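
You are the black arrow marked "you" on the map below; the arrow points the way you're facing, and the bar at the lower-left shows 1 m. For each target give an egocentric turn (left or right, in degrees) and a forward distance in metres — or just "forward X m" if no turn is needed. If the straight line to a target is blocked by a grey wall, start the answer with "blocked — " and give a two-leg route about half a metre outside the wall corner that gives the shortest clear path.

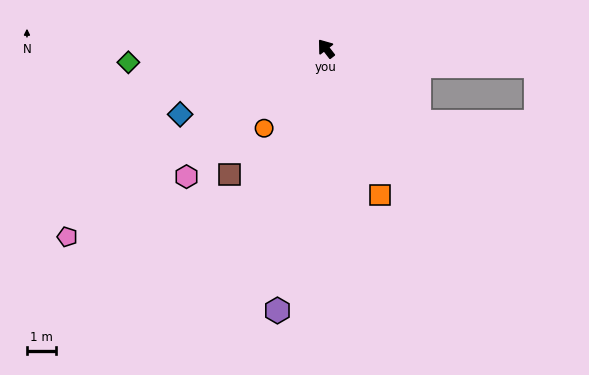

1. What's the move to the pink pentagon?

turn left 88°, forward 11.0 m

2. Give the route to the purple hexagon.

turn left 132°, forward 9.1 m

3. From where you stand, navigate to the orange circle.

turn left 104°, forward 3.5 m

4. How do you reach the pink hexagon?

turn left 95°, forward 6.5 m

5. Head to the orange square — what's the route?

turn left 163°, forward 5.4 m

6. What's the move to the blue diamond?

turn left 77°, forward 5.5 m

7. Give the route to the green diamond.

turn left 56°, forward 6.8 m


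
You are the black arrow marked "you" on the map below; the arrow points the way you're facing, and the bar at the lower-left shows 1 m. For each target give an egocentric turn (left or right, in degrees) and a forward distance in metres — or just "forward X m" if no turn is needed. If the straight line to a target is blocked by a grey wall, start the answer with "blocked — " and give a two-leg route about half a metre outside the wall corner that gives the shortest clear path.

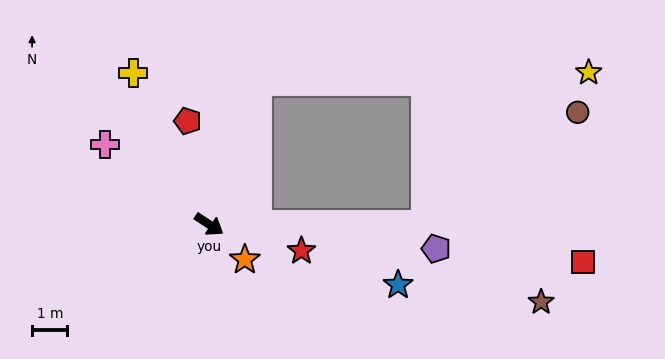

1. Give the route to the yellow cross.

turn left 150°, forward 4.8 m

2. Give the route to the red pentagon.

turn left 135°, forward 3.0 m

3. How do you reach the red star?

turn left 17°, forward 2.7 m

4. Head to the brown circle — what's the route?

blocked — turn left 33°, forward 6.1 m, then turn left 37°, forward 5.3 m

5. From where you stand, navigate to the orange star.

turn right 11°, forward 1.4 m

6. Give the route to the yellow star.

blocked — turn left 33°, forward 6.1 m, then turn left 43°, forward 6.3 m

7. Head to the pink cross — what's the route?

turn left 176°, forward 3.7 m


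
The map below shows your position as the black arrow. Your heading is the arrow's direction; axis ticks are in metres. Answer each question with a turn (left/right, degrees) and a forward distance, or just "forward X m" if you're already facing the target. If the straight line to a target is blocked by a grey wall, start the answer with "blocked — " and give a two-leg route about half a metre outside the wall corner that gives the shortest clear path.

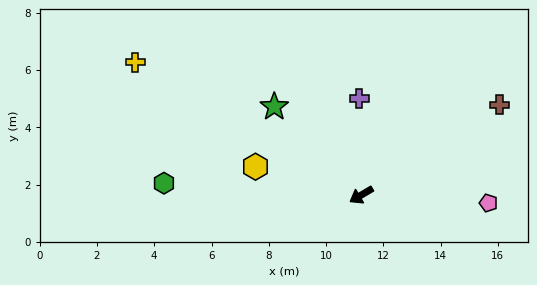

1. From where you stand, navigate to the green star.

turn right 76°, forward 4.3 m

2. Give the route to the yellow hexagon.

turn right 46°, forward 3.8 m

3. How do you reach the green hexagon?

turn right 34°, forward 6.9 m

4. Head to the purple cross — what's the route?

turn right 119°, forward 3.4 m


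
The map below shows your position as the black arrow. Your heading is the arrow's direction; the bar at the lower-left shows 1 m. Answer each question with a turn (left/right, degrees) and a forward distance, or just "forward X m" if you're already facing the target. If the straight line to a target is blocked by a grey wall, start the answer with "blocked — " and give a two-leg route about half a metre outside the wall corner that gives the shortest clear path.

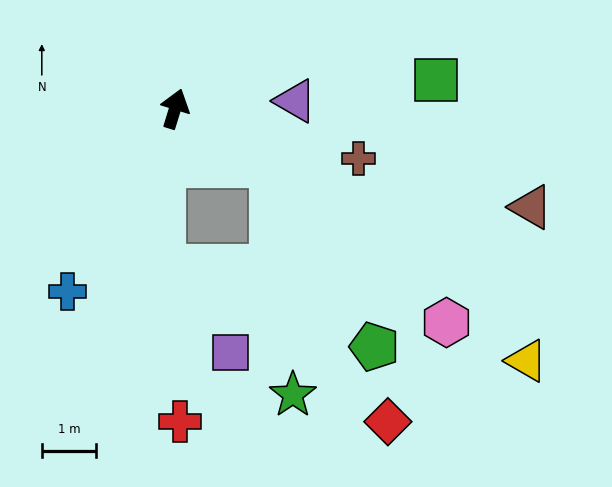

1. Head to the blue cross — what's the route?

turn left 167°, forward 3.9 m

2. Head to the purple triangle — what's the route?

turn right 69°, forward 2.2 m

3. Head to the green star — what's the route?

blocked — turn right 103°, forward 2.1 m, then turn right 55°, forward 4.3 m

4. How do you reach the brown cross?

turn right 88°, forward 3.5 m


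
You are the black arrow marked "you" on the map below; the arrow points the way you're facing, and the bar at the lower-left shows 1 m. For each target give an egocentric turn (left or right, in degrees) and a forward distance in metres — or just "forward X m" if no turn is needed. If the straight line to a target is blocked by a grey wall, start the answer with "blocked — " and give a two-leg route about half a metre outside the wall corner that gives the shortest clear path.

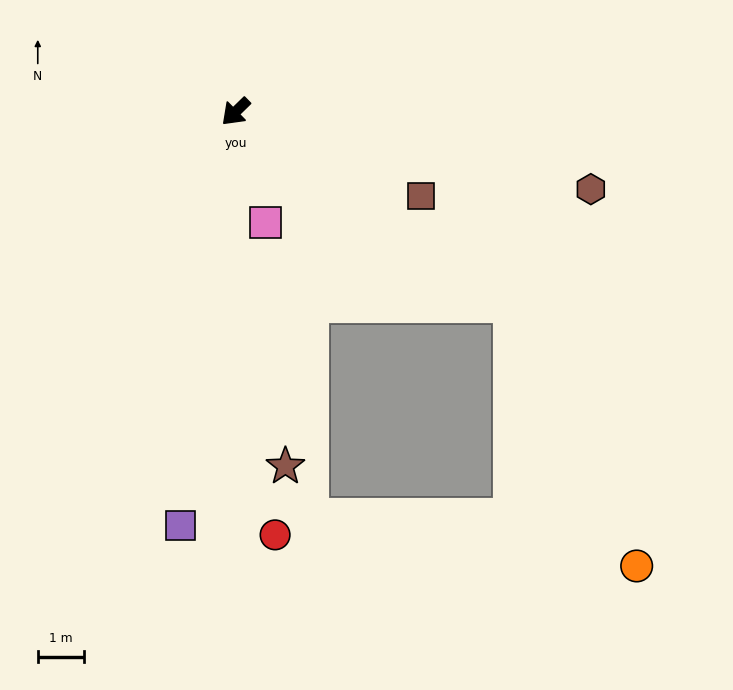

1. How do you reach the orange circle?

blocked — turn left 101°, forward 7.2 m, then turn right 30°, forward 6.2 m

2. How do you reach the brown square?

turn left 111°, forward 4.4 m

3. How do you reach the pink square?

turn left 61°, forward 2.5 m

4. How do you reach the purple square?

turn left 38°, forward 9.0 m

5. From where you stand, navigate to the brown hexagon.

turn left 123°, forward 7.8 m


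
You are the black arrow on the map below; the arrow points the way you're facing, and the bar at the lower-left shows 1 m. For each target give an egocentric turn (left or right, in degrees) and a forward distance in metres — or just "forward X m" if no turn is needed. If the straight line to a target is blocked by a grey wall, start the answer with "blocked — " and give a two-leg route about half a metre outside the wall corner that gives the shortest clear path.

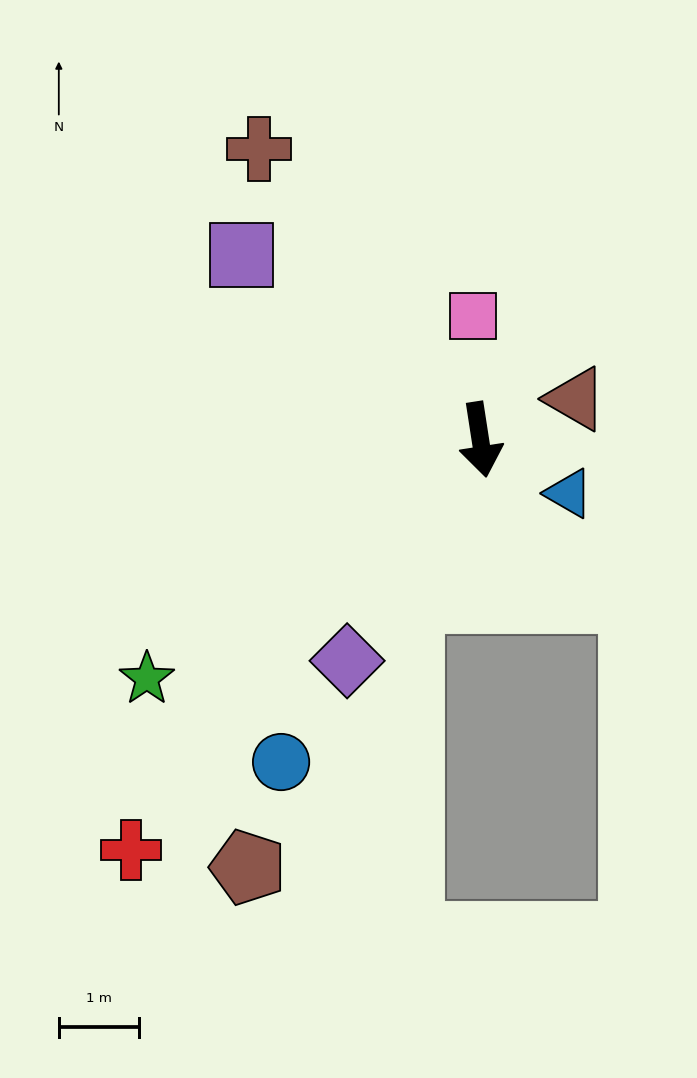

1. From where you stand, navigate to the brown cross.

turn right 151°, forward 4.6 m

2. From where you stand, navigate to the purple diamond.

turn right 40°, forward 3.2 m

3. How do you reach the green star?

turn right 63°, forward 5.1 m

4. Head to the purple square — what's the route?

turn right 136°, forward 3.8 m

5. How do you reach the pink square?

turn left 175°, forward 1.5 m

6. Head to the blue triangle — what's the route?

turn left 50°, forward 1.3 m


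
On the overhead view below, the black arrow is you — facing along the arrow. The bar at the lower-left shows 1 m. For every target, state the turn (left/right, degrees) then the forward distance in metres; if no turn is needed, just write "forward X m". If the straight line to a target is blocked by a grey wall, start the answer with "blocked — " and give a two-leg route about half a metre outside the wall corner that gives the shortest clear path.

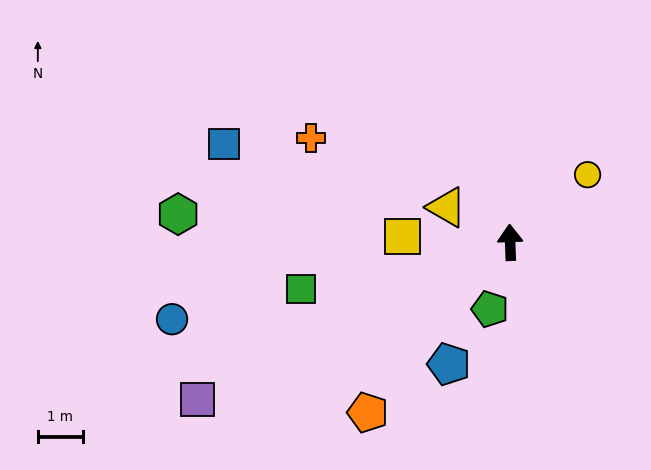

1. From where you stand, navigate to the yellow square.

turn left 85°, forward 2.4 m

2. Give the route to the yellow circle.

turn right 51°, forward 2.3 m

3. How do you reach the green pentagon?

turn left 161°, forward 1.6 m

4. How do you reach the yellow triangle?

turn left 59°, forward 1.6 m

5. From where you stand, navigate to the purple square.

turn left 115°, forward 7.8 m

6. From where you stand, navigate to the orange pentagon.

turn left 138°, forward 4.9 m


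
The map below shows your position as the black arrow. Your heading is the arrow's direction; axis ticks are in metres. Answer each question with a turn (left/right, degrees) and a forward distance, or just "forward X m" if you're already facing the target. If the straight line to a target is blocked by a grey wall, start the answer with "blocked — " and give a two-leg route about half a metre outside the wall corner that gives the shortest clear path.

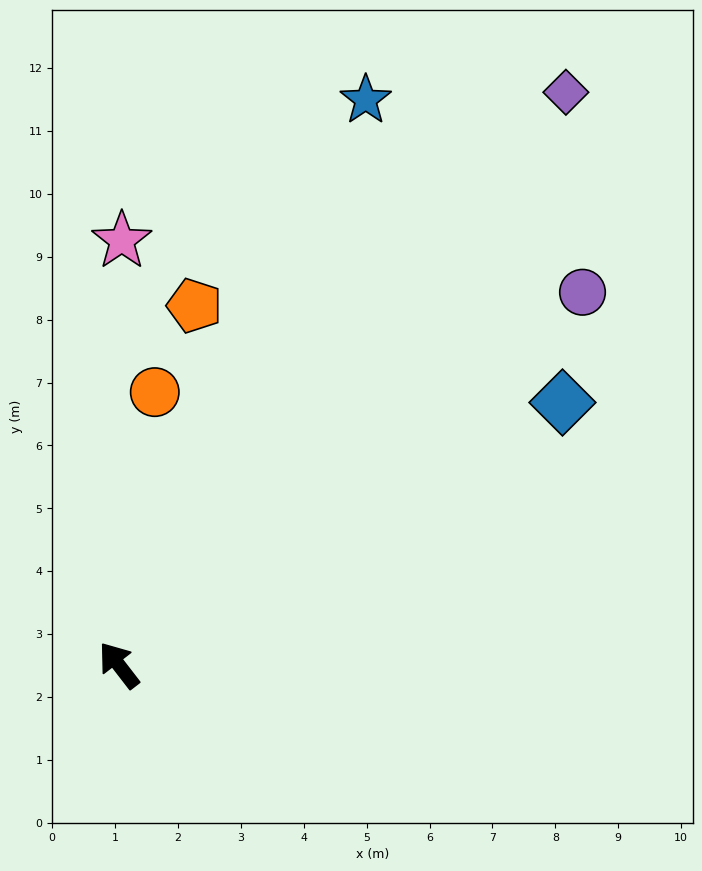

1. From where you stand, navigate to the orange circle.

turn right 45°, forward 4.4 m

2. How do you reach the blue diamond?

turn right 97°, forward 8.2 m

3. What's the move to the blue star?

turn right 61°, forward 9.8 m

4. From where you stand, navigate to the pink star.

turn right 38°, forward 6.8 m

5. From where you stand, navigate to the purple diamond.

turn right 76°, forward 11.6 m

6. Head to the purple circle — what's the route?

turn right 89°, forward 9.5 m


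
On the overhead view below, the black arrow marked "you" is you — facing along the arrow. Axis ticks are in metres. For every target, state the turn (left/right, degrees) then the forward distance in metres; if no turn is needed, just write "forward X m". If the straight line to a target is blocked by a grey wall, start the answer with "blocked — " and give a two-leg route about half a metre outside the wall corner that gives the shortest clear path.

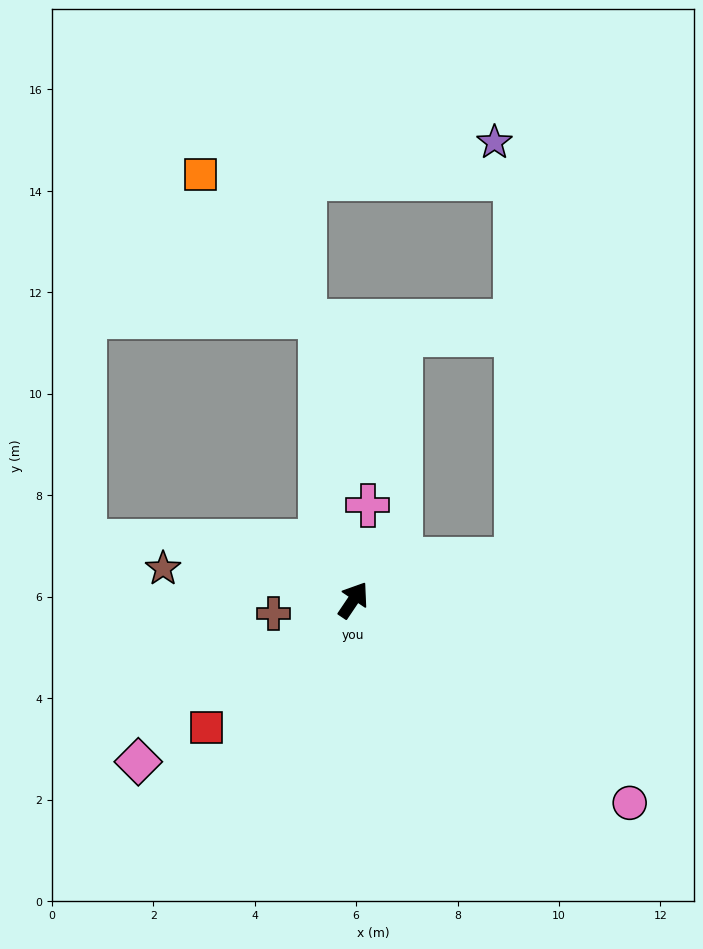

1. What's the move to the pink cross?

turn left 25°, forward 1.9 m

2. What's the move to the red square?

turn left 165°, forward 3.8 m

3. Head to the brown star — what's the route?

turn left 115°, forward 3.8 m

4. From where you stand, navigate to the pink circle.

turn right 92°, forward 6.8 m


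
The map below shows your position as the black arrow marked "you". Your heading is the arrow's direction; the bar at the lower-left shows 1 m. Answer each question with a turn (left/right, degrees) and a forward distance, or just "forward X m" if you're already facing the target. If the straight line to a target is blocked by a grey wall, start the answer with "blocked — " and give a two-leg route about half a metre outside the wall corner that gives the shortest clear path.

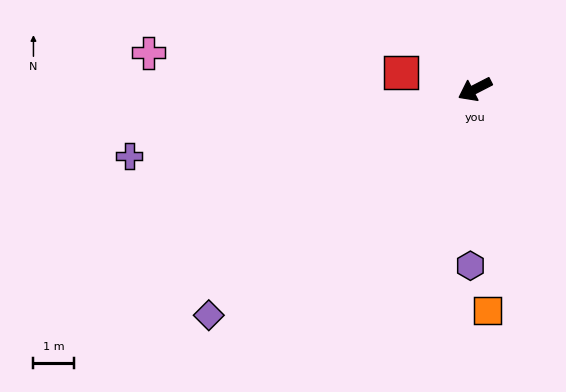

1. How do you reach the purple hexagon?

turn left 61°, forward 4.3 m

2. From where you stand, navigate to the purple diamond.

turn left 13°, forward 8.6 m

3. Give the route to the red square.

turn right 40°, forward 1.9 m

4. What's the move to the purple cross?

turn right 16°, forward 8.6 m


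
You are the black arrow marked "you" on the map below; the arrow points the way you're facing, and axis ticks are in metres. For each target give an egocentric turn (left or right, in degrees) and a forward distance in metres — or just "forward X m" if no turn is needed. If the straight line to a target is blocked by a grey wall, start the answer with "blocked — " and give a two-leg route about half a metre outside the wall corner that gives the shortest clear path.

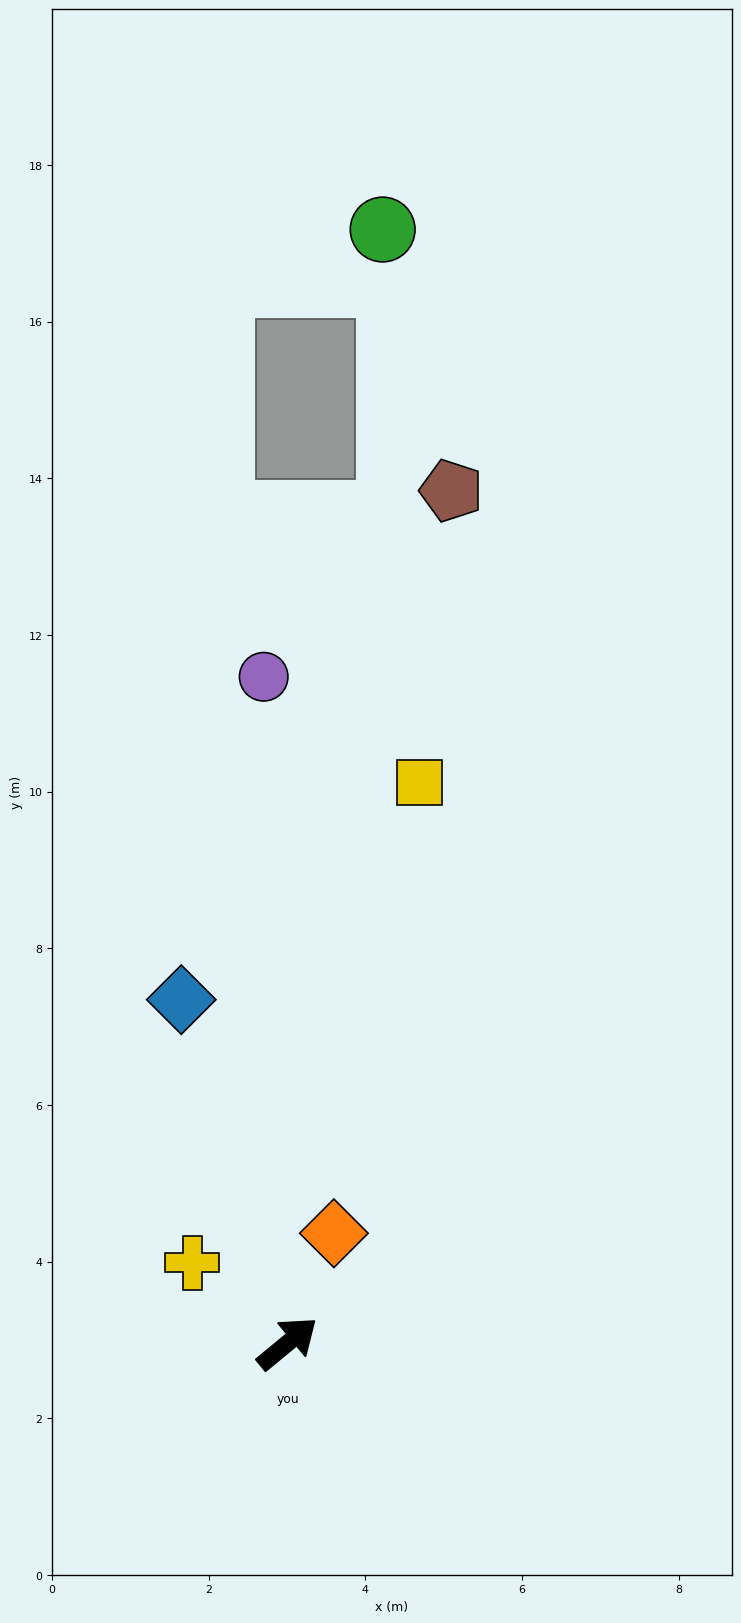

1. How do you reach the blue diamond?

turn left 68°, forward 4.6 m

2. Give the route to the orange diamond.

turn left 28°, forward 1.5 m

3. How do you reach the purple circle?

turn left 53°, forward 8.5 m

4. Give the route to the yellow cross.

turn left 100°, forward 1.6 m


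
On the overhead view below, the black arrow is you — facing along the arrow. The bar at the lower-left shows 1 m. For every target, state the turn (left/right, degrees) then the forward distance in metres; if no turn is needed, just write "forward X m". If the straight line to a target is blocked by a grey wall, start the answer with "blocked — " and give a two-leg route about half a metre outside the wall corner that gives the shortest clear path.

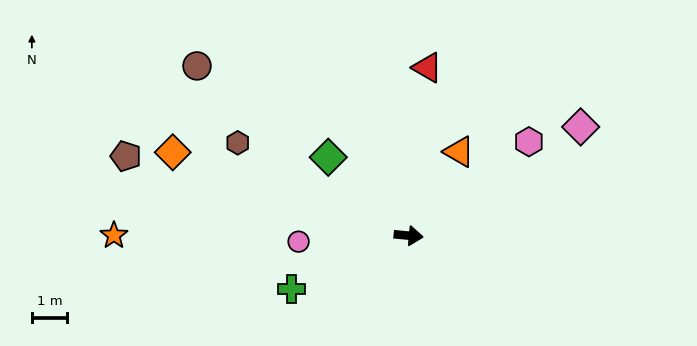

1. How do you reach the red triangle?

turn left 89°, forward 4.8 m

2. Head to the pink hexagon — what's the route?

turn left 43°, forward 4.3 m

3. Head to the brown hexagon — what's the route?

turn left 157°, forward 5.5 m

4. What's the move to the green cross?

turn right 150°, forward 3.6 m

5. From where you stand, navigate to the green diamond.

turn left 141°, forward 3.2 m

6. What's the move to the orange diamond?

turn left 166°, forward 7.0 m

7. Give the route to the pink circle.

turn right 171°, forward 3.1 m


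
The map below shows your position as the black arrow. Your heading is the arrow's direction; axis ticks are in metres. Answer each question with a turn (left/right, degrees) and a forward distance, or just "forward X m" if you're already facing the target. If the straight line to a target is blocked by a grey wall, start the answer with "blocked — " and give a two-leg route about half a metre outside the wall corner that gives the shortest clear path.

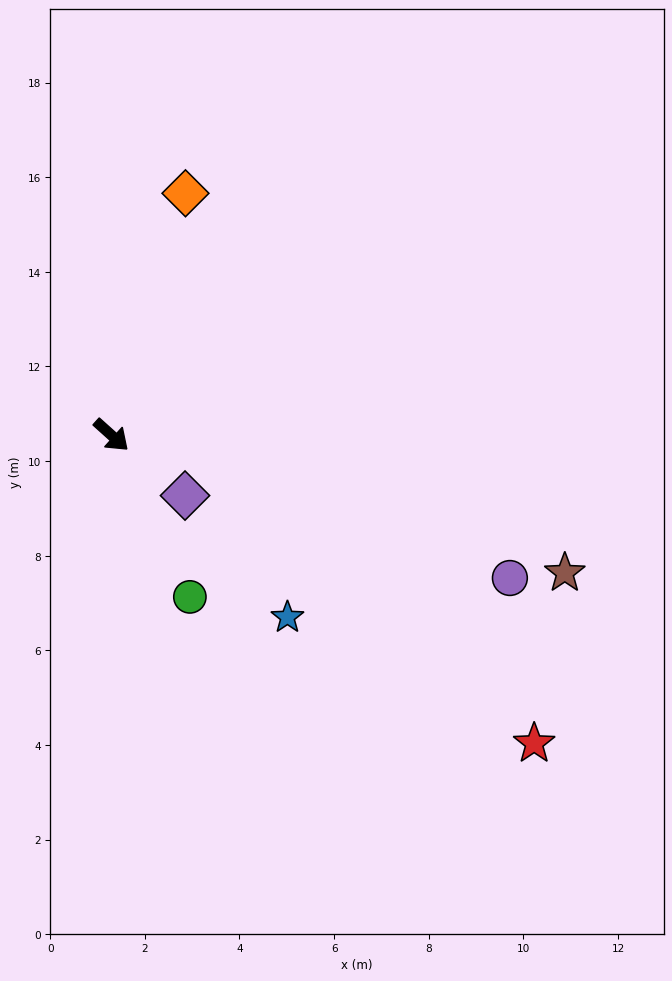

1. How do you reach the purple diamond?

turn left 3°, forward 2.0 m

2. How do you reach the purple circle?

turn left 22°, forward 8.9 m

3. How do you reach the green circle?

turn right 22°, forward 3.8 m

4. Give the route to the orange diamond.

turn left 115°, forward 5.3 m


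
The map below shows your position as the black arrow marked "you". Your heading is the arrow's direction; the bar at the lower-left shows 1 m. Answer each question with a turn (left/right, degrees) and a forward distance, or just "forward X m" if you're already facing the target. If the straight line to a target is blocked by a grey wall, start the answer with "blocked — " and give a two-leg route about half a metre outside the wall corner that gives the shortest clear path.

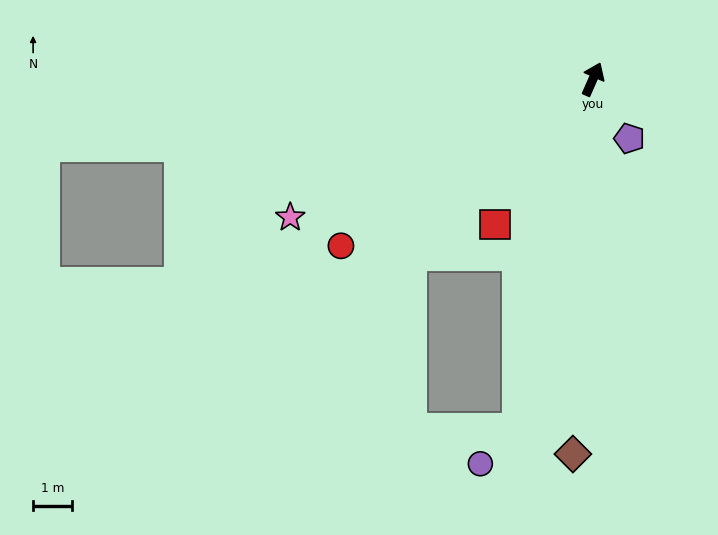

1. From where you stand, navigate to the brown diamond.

turn right 159°, forward 9.6 m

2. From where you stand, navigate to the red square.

turn left 170°, forward 4.5 m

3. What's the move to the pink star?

turn left 138°, forward 8.5 m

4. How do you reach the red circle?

turn left 147°, forward 7.8 m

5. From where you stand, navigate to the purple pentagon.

turn right 125°, forward 1.8 m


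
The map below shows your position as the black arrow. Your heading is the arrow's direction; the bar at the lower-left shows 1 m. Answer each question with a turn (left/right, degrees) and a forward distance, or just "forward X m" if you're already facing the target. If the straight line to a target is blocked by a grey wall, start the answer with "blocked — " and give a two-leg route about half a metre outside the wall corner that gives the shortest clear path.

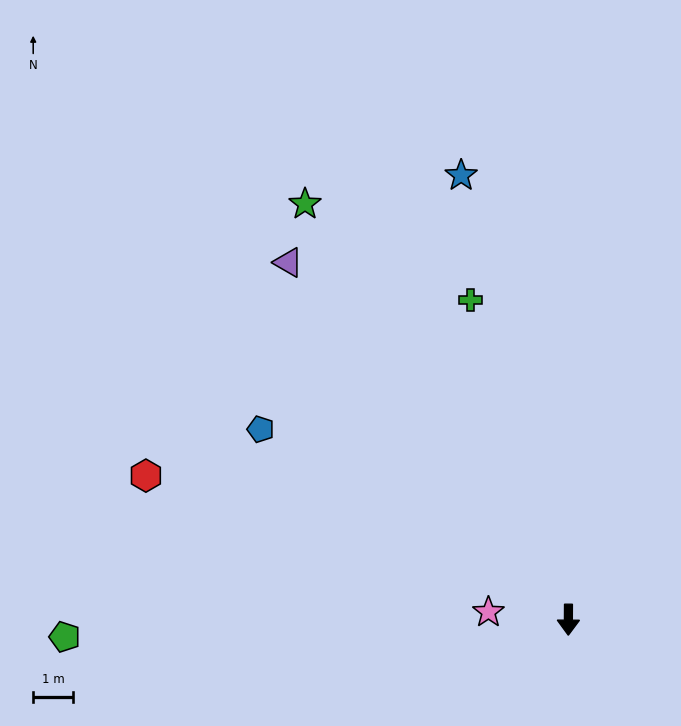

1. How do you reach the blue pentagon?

turn right 121°, forward 9.1 m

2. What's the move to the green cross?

turn right 163°, forward 8.4 m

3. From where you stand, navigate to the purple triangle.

turn right 142°, forward 11.4 m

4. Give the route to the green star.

turn right 147°, forward 12.4 m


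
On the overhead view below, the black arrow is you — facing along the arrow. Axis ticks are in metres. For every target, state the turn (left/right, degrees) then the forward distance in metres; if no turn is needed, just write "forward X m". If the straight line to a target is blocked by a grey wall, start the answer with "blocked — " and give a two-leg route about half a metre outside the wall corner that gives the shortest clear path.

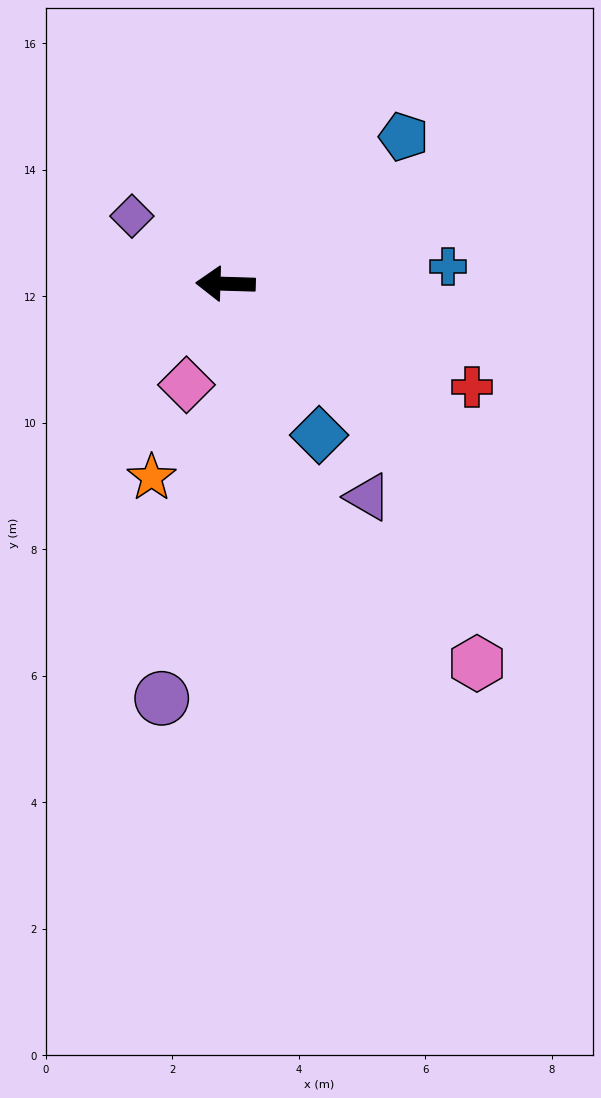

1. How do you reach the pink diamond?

turn left 71°, forward 1.7 m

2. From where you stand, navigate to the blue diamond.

turn left 123°, forward 2.8 m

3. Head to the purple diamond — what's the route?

turn right 34°, forward 1.8 m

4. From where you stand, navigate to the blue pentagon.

turn right 139°, forward 3.7 m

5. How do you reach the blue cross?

turn right 174°, forward 3.5 m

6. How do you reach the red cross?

turn left 159°, forward 4.2 m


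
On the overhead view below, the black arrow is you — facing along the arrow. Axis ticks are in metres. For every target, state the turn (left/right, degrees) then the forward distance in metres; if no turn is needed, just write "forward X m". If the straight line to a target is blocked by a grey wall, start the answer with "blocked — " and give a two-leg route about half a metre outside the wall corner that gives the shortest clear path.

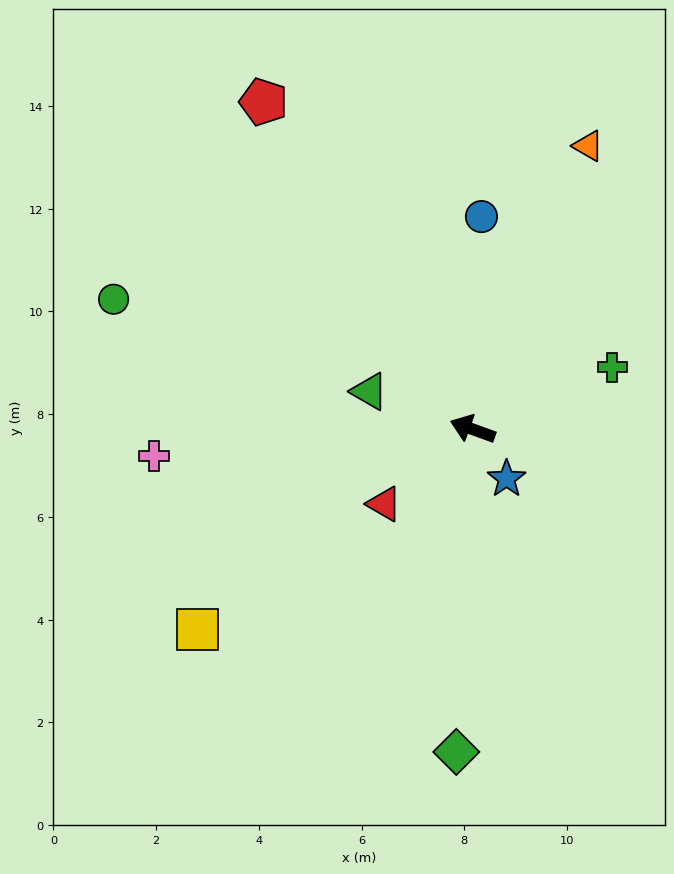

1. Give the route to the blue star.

turn left 144°, forward 1.2 m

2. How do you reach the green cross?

turn right 136°, forward 3.0 m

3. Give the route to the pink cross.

turn left 25°, forward 6.2 m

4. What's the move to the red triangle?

turn left 60°, forward 2.3 m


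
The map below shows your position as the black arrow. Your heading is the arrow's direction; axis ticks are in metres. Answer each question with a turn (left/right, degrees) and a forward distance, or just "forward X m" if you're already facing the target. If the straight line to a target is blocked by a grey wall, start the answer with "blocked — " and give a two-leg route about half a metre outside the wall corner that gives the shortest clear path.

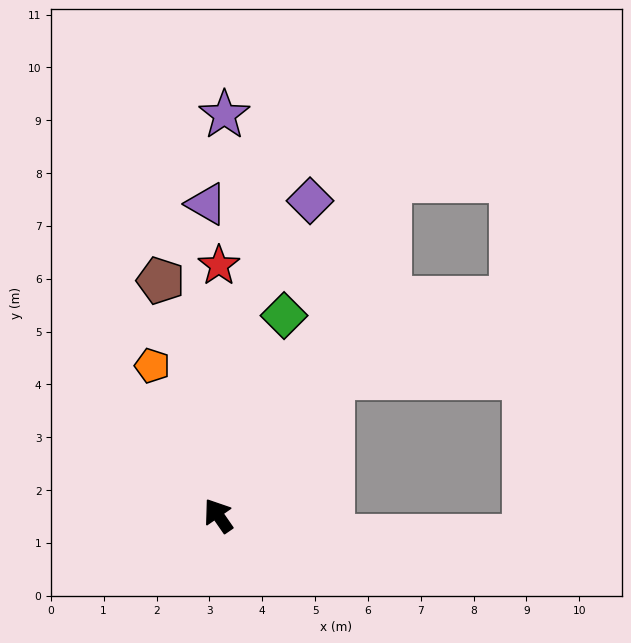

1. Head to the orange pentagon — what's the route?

turn right 11°, forward 3.1 m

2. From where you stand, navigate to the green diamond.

turn right 53°, forward 4.0 m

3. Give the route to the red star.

turn right 35°, forward 4.7 m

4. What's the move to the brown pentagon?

turn right 21°, forward 4.6 m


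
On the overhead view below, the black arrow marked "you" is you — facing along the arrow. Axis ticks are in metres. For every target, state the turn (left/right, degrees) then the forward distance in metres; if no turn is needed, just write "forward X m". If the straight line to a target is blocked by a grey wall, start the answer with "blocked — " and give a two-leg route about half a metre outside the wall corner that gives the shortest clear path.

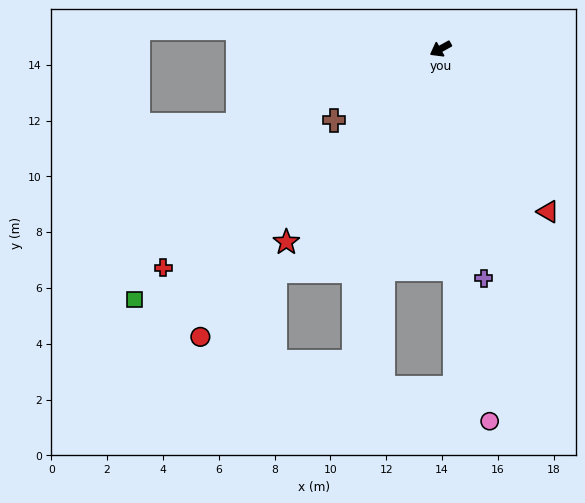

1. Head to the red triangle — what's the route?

turn left 94°, forward 7.0 m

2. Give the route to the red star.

turn left 22°, forward 8.9 m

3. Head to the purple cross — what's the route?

turn left 72°, forward 8.4 m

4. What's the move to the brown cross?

turn left 5°, forward 4.6 m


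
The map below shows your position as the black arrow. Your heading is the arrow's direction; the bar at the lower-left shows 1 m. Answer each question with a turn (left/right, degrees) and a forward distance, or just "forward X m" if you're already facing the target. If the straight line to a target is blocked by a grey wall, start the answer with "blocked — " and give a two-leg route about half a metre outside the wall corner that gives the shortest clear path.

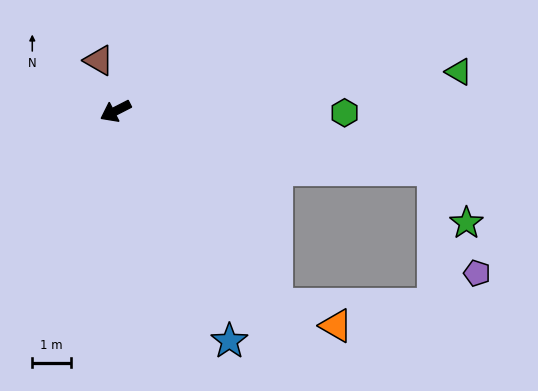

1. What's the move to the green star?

blocked — turn left 142°, forward 8.4 m, then turn right 47°, forward 1.7 m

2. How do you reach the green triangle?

turn left 159°, forward 9.0 m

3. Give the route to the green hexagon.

turn left 152°, forward 6.0 m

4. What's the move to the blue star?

turn left 89°, forward 6.7 m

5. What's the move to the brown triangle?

turn right 99°, forward 1.4 m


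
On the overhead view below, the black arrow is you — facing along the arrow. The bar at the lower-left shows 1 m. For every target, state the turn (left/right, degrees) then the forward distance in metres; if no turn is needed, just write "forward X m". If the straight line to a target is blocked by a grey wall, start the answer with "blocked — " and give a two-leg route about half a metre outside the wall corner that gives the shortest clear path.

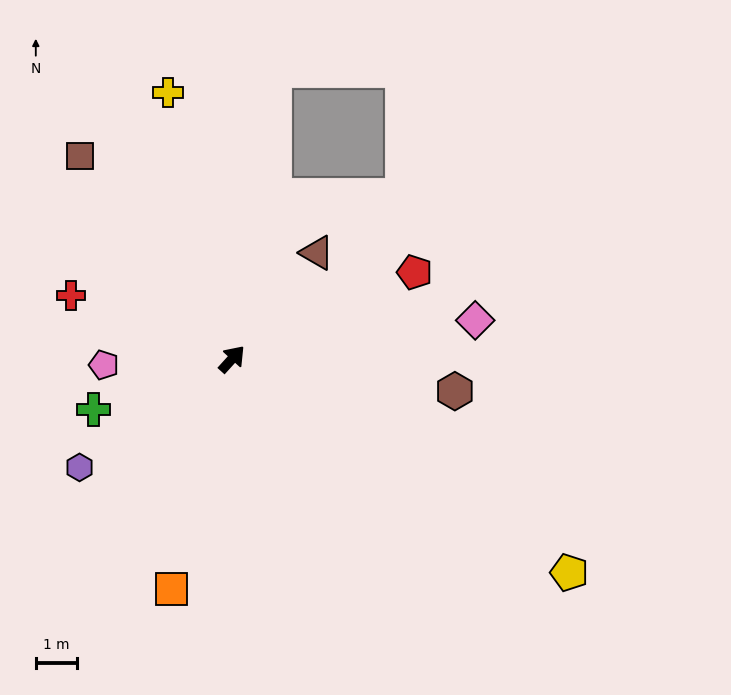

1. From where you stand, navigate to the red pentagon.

turn right 22°, forward 4.9 m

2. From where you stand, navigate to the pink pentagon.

turn left 135°, forward 3.1 m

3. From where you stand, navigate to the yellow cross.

turn left 56°, forward 6.6 m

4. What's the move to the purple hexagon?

turn left 168°, forward 4.5 m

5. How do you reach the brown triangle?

turn left 4°, forward 3.3 m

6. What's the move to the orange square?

turn right 153°, forward 5.8 m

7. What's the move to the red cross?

turn left 111°, forward 4.2 m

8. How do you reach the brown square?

turn left 79°, forward 6.1 m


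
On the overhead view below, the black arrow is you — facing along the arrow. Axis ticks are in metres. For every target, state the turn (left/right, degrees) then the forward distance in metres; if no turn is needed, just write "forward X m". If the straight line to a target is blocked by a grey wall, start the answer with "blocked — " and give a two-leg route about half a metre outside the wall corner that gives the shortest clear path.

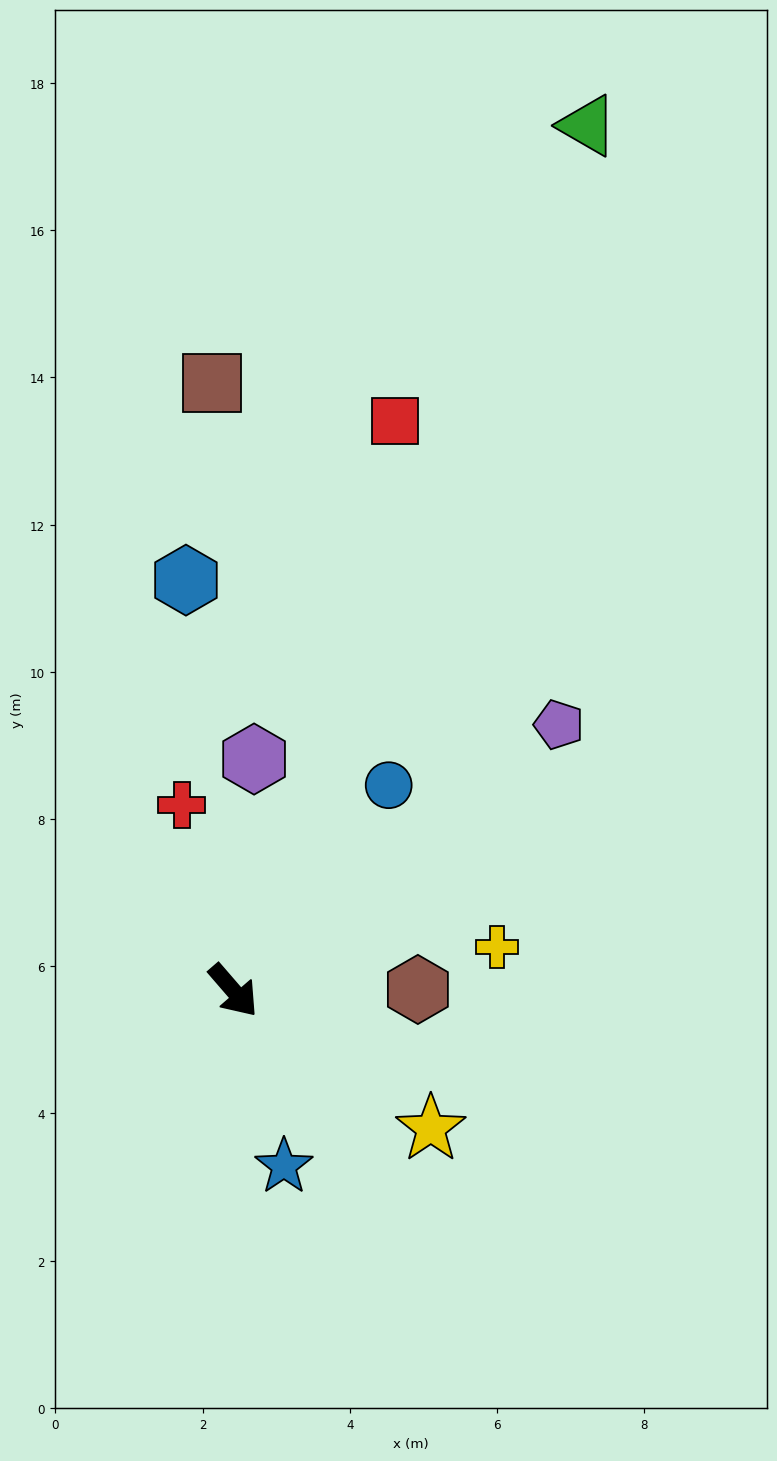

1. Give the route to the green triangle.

turn left 117°, forward 12.7 m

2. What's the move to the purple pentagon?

turn left 88°, forward 5.7 m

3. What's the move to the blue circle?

turn left 102°, forward 3.5 m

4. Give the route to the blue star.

turn right 25°, forward 2.5 m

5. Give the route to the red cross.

turn left 155°, forward 2.6 m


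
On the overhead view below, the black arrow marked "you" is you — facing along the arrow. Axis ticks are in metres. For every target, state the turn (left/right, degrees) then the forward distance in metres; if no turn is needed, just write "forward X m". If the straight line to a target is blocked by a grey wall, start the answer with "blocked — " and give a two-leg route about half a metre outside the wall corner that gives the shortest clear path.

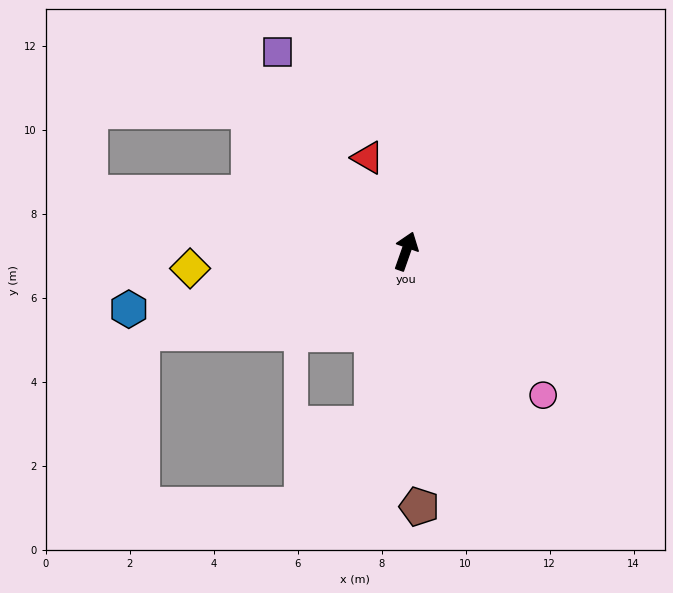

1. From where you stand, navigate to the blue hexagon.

turn left 121°, forward 6.7 m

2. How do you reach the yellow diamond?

turn left 114°, forward 5.2 m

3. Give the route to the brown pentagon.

turn right 158°, forward 6.1 m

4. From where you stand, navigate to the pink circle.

turn right 117°, forward 4.7 m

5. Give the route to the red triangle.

turn left 42°, forward 2.4 m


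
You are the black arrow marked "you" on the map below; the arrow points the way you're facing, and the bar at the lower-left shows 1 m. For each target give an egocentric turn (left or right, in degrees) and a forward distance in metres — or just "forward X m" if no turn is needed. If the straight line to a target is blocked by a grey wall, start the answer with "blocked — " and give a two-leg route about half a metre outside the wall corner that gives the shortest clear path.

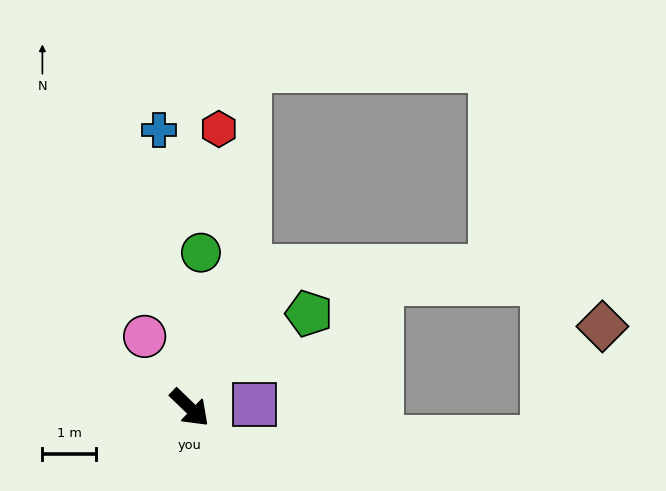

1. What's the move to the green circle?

turn left 130°, forward 2.9 m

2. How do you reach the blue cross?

turn left 140°, forward 5.2 m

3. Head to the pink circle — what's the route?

turn left 166°, forward 1.6 m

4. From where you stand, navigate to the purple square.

turn left 46°, forward 1.2 m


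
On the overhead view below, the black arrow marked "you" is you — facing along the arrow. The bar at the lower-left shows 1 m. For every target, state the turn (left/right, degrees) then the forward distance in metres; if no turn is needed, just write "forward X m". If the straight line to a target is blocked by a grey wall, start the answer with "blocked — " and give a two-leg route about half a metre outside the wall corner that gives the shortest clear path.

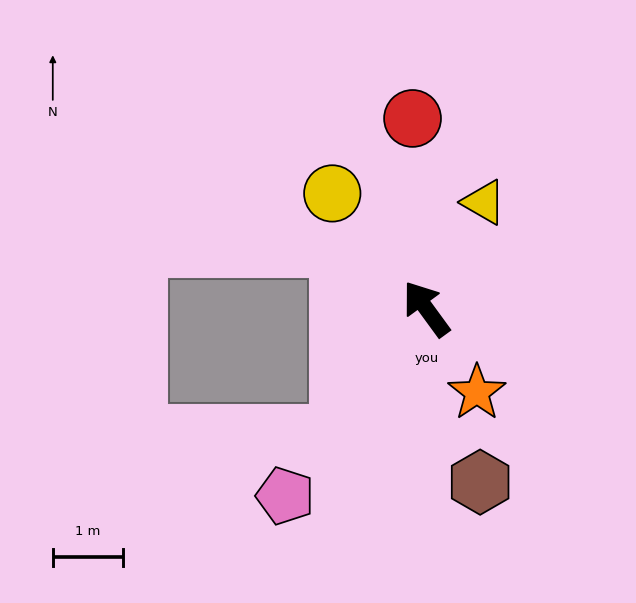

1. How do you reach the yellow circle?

turn left 3°, forward 2.1 m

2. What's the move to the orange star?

turn left 175°, forward 1.4 m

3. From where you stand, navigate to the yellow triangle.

turn right 65°, forward 1.7 m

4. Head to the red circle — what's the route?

turn right 32°, forward 2.7 m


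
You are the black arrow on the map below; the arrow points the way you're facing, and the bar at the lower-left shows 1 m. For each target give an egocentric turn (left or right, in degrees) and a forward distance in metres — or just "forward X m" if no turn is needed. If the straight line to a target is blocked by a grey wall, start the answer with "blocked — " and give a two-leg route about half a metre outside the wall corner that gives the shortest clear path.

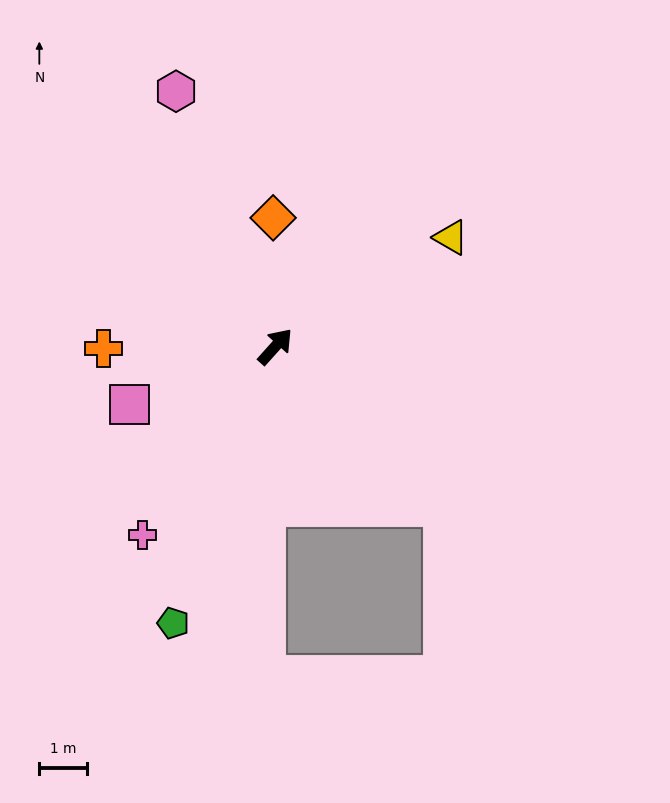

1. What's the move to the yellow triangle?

turn right 16°, forward 4.4 m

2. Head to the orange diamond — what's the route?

turn left 43°, forward 2.7 m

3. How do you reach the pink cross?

turn right 173°, forward 4.9 m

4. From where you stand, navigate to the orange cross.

turn left 133°, forward 3.6 m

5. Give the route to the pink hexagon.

turn left 63°, forward 5.8 m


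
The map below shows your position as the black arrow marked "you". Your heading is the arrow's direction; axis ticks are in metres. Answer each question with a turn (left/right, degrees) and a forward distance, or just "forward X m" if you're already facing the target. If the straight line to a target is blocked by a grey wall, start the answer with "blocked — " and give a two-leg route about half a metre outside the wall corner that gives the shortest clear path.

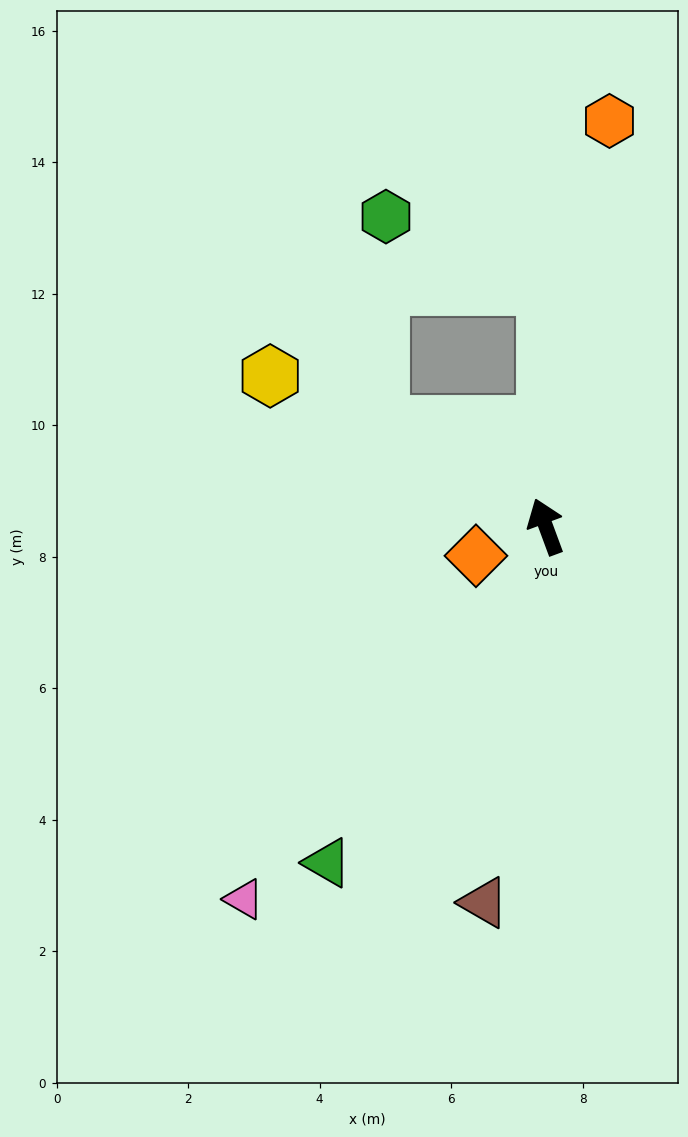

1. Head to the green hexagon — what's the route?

blocked — turn left 38°, forward 2.9 m, then turn right 59°, forward 3.2 m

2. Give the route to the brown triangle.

turn left 150°, forward 5.8 m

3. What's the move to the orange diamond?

turn left 92°, forward 1.2 m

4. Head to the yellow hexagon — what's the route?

turn left 41°, forward 4.8 m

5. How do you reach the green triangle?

turn left 127°, forward 6.1 m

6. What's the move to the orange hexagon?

turn right 29°, forward 6.2 m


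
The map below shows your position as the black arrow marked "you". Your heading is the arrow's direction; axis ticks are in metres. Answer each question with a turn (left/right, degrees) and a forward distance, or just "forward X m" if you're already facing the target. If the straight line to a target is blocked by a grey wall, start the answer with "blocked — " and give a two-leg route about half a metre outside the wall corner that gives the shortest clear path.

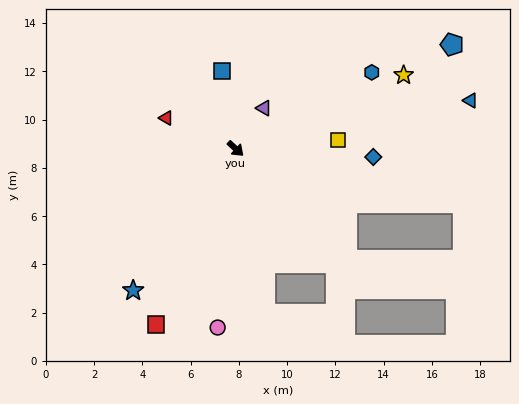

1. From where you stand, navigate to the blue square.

turn left 143°, forward 3.3 m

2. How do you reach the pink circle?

turn right 53°, forward 7.4 m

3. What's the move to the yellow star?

turn left 66°, forward 7.6 m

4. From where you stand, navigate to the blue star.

turn right 83°, forward 7.2 m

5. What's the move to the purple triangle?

turn left 98°, forward 2.0 m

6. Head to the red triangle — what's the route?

turn right 161°, forward 3.1 m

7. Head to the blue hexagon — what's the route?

turn left 72°, forward 6.5 m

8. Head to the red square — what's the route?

turn right 72°, forward 8.0 m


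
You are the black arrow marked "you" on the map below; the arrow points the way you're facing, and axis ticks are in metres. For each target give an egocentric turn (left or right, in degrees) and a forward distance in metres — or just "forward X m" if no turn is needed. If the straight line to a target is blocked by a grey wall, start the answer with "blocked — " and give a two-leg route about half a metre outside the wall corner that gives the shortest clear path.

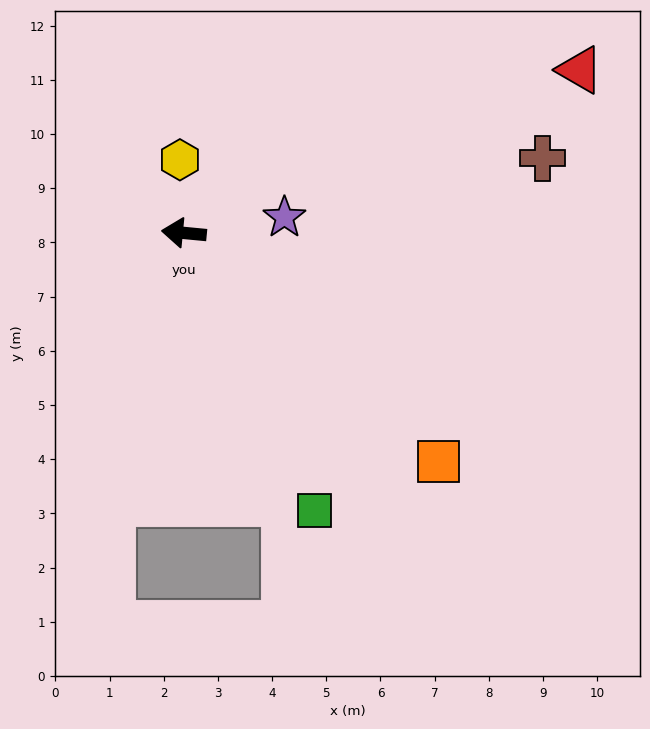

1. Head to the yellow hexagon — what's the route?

turn right 81°, forward 1.4 m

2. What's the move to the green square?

turn left 121°, forward 5.7 m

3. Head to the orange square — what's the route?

turn left 144°, forward 6.3 m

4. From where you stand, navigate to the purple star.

turn right 166°, forward 1.9 m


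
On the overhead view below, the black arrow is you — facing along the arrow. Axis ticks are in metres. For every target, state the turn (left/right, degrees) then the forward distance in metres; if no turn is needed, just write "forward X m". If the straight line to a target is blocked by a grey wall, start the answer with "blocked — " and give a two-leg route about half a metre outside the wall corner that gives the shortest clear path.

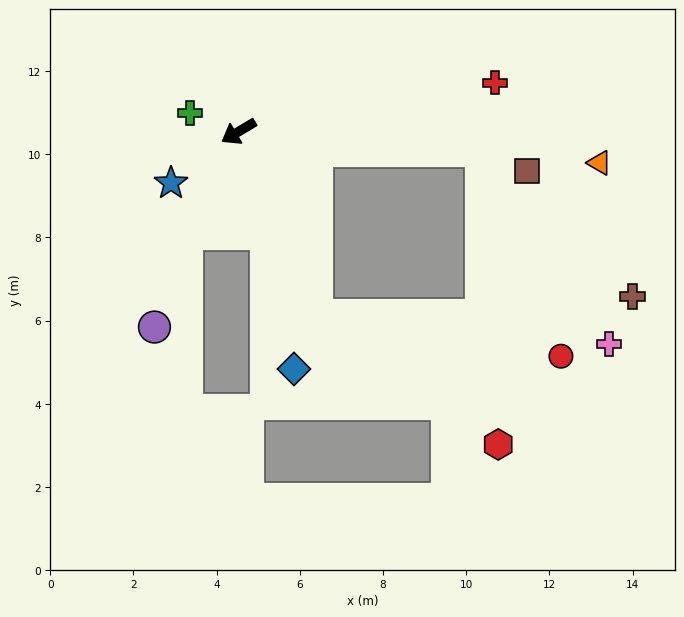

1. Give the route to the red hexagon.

blocked — turn left 145°, forward 5.9 m, then turn right 83°, forward 7.1 m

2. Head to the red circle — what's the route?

blocked — turn left 82°, forward 4.8 m, then turn left 58°, forward 6.0 m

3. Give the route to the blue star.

turn left 6°, forward 2.0 m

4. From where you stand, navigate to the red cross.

turn left 160°, forward 6.3 m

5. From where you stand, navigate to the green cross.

turn right 52°, forward 1.3 m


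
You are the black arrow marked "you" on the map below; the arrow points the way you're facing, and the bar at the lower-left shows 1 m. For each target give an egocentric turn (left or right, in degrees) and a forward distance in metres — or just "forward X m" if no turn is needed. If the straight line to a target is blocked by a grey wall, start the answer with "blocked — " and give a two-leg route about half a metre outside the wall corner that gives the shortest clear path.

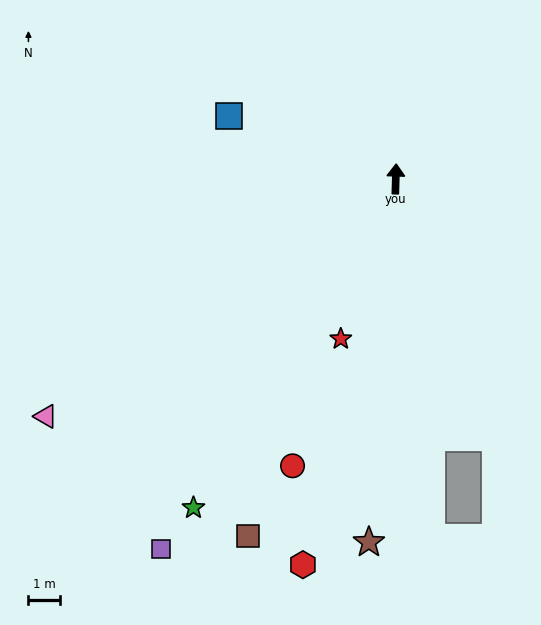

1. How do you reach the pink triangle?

turn left 126°, forward 13.3 m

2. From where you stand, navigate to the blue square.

turn left 71°, forward 5.6 m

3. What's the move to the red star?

turn left 163°, forward 5.3 m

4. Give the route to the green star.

turn left 150°, forward 12.2 m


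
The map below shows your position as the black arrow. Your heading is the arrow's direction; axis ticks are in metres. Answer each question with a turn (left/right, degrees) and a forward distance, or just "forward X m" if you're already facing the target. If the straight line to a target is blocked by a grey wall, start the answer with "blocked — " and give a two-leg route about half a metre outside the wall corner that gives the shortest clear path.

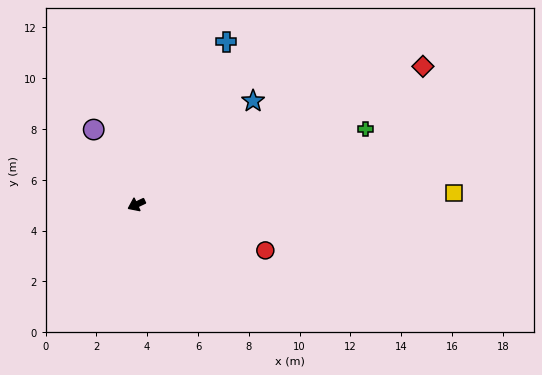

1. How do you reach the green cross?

turn left 173°, forward 9.5 m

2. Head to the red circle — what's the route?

turn left 135°, forward 5.4 m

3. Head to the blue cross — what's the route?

turn right 144°, forward 7.3 m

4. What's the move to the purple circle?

turn right 86°, forward 3.4 m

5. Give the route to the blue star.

turn right 164°, forward 6.1 m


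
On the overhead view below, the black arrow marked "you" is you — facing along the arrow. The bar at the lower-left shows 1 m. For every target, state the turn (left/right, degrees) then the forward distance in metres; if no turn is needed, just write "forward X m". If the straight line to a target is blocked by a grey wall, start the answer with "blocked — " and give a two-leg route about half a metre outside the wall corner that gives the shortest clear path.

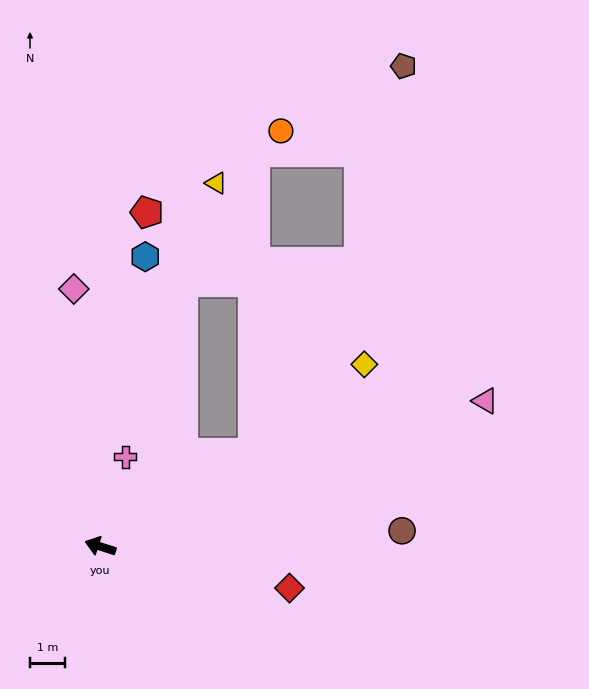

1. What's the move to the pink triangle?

turn right 141°, forward 11.7 m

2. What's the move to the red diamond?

turn right 175°, forward 5.5 m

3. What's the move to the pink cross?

turn right 88°, forward 2.6 m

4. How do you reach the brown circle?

turn right 159°, forward 8.6 m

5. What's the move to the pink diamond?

turn right 66°, forward 7.3 m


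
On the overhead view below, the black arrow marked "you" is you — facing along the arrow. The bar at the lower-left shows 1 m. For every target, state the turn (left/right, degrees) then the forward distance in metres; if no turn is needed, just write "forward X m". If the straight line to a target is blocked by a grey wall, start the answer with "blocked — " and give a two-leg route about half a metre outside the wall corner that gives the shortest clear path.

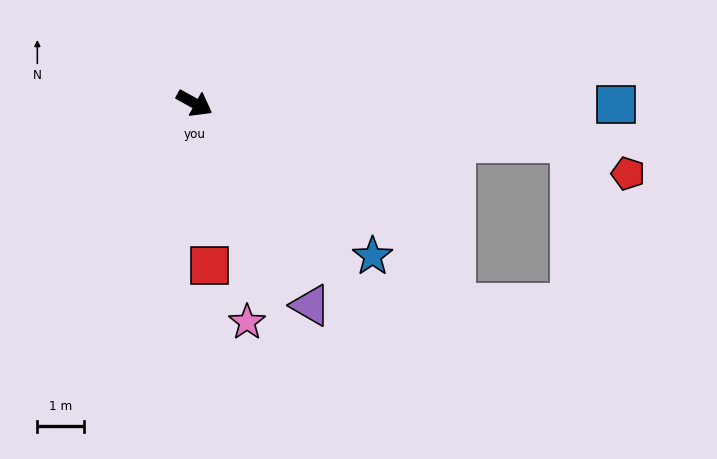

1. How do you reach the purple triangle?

turn right 31°, forward 5.0 m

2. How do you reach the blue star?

turn right 12°, forward 5.1 m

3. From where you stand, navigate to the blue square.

turn left 29°, forward 9.1 m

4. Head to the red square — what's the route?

turn right 56°, forward 3.5 m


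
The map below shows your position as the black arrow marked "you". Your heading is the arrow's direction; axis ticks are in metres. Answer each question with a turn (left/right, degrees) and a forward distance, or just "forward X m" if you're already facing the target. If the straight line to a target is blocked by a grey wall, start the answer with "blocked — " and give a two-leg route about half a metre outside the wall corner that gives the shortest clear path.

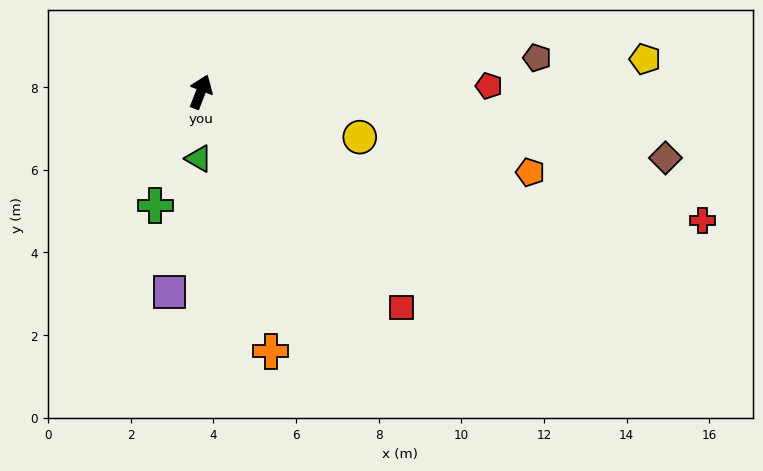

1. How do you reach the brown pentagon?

turn right 63°, forward 8.2 m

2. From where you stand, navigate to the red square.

turn right 116°, forward 7.1 m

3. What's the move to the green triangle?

turn right 160°, forward 1.6 m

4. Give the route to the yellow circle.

turn right 85°, forward 4.0 m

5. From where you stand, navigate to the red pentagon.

turn right 68°, forward 7.0 m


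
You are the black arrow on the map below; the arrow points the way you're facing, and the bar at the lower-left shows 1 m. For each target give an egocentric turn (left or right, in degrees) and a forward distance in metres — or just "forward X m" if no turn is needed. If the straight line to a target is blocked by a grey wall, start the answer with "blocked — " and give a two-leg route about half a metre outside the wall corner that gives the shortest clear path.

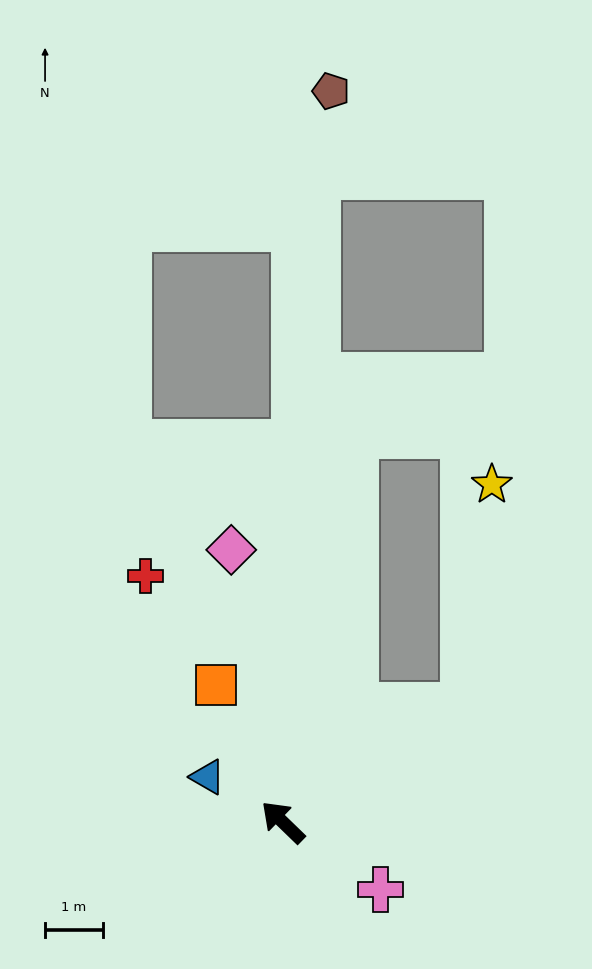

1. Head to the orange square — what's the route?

turn right 20°, forward 2.6 m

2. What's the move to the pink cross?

turn right 171°, forward 2.1 m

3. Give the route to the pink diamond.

turn right 35°, forward 4.8 m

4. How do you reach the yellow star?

blocked — turn right 104°, forward 3.7 m, then turn left 51°, forward 3.9 m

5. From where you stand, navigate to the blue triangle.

turn left 13°, forward 1.5 m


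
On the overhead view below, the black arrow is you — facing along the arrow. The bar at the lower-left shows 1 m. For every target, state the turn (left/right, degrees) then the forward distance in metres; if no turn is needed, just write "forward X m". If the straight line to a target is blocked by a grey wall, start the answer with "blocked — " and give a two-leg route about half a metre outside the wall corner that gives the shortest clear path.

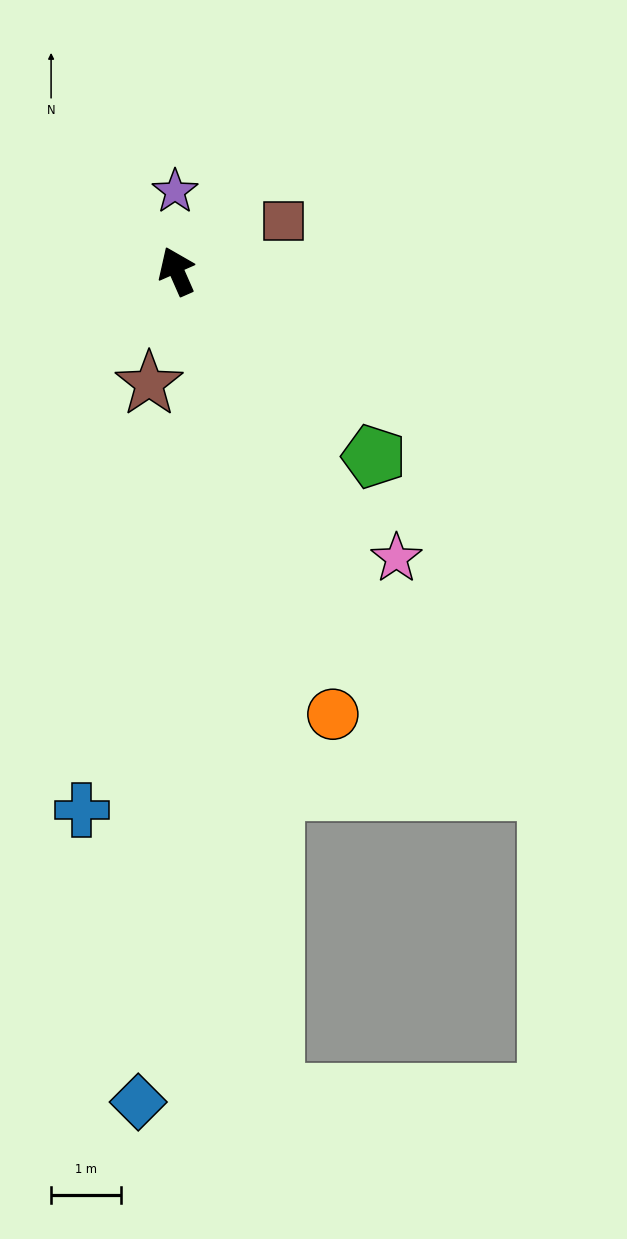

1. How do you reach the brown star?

turn left 143°, forward 1.7 m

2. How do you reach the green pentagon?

turn right 157°, forward 3.9 m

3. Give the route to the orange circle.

turn left 176°, forward 6.7 m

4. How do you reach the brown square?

turn right 89°, forward 1.7 m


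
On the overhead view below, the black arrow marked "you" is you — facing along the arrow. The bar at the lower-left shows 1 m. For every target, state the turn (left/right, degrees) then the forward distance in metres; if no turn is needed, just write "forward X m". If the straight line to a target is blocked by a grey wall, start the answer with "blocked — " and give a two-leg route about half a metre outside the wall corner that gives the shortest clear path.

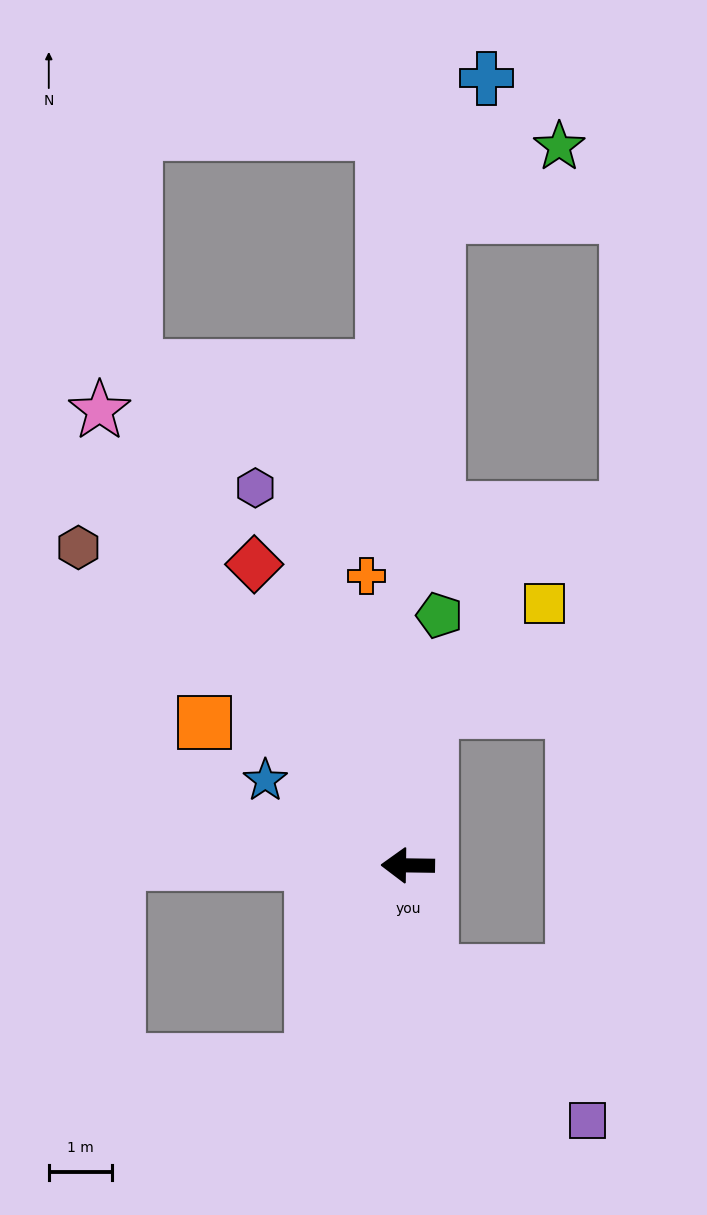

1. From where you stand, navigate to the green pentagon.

turn right 96°, forward 4.0 m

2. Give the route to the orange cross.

turn right 81°, forward 4.7 m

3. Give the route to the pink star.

turn right 55°, forward 8.7 m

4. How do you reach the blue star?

turn right 30°, forward 2.6 m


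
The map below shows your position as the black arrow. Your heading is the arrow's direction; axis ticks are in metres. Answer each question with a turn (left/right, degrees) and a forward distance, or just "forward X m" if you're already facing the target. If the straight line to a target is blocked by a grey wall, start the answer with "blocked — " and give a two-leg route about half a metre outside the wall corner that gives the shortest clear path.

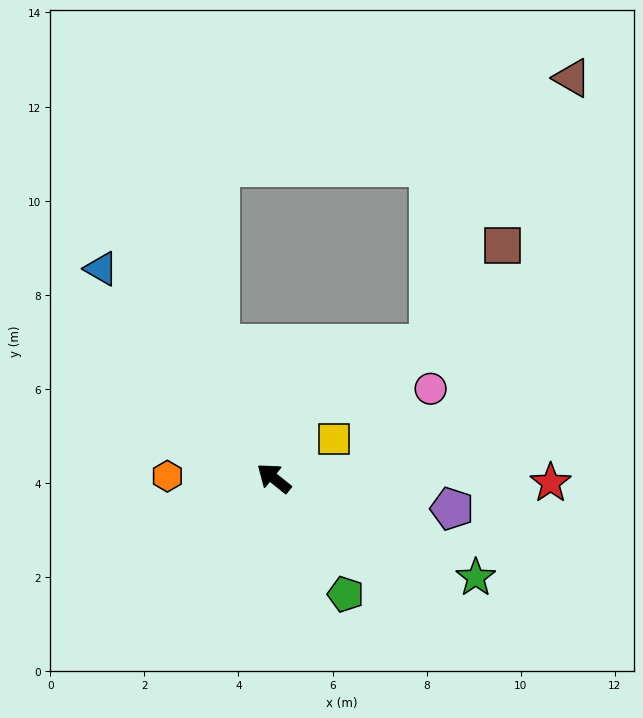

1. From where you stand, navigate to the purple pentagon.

turn right 151°, forward 3.8 m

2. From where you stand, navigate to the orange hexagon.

turn left 38°, forward 2.3 m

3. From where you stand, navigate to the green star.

turn right 167°, forward 4.8 m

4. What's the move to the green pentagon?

turn left 161°, forward 2.9 m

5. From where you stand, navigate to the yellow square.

turn right 108°, forward 1.5 m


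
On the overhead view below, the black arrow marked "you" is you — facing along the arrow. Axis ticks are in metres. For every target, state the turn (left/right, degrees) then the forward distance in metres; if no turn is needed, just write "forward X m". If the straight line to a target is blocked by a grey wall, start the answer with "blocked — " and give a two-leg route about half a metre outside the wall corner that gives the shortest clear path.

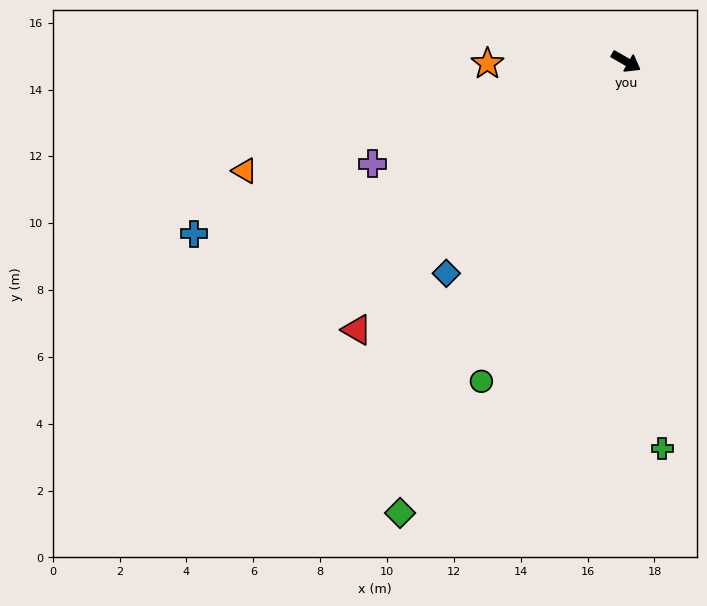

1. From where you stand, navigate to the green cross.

turn right 55°, forward 11.6 m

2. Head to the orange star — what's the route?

turn right 149°, forward 4.1 m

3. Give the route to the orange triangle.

turn right 134°, forward 11.9 m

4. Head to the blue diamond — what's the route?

turn right 100°, forward 8.3 m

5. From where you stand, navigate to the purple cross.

turn right 128°, forward 8.2 m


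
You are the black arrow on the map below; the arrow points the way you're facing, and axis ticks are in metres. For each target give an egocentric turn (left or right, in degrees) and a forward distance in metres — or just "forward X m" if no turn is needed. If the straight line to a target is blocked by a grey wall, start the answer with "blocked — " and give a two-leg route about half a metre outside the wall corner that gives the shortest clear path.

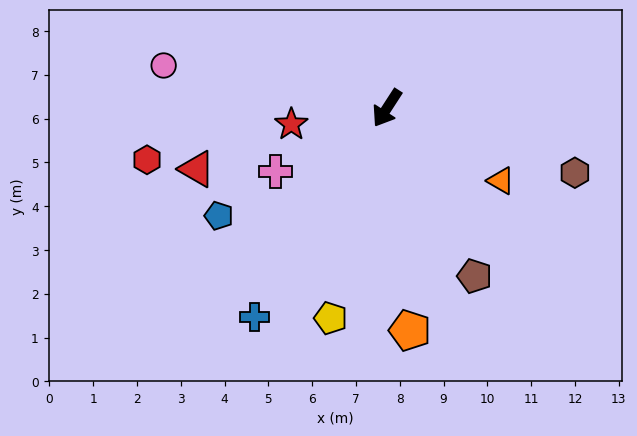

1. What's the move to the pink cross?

turn right 28°, forward 2.9 m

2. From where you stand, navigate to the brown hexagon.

turn left 104°, forward 4.5 m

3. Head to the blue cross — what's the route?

forward 5.7 m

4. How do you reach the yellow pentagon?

turn left 18°, forward 5.0 m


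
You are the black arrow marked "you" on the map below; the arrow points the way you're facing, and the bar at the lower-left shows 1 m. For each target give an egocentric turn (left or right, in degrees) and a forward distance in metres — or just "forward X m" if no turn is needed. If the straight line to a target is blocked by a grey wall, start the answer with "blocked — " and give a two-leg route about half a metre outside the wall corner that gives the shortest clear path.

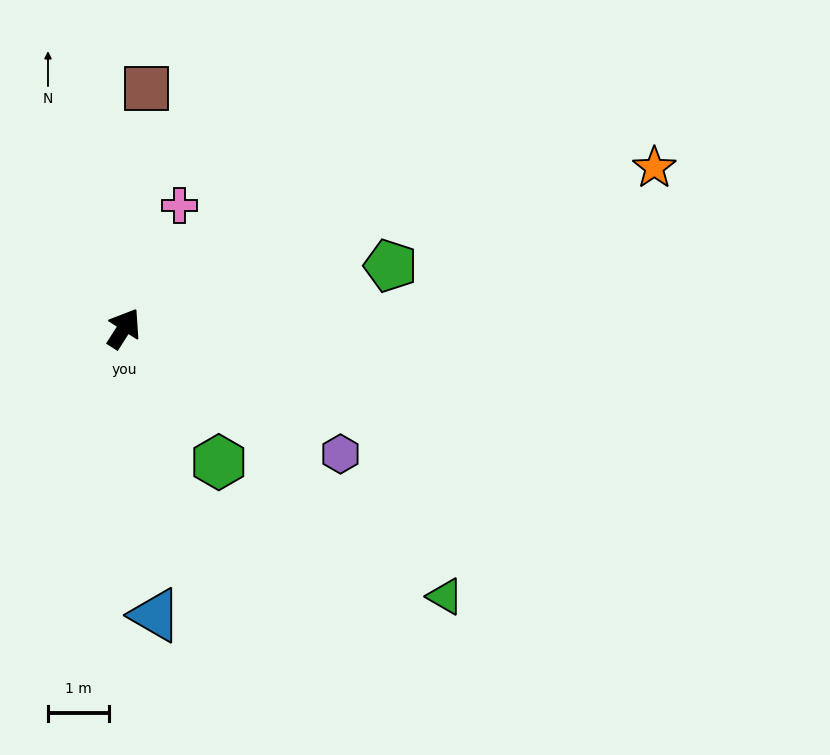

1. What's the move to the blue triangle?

turn right 141°, forward 4.7 m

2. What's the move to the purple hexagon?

turn right 88°, forward 4.1 m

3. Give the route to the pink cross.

turn left 8°, forward 2.2 m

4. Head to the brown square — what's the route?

turn left 27°, forward 3.9 m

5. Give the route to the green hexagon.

turn right 112°, forward 2.7 m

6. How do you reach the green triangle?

turn right 97°, forward 6.8 m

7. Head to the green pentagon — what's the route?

turn right 44°, forward 4.5 m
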